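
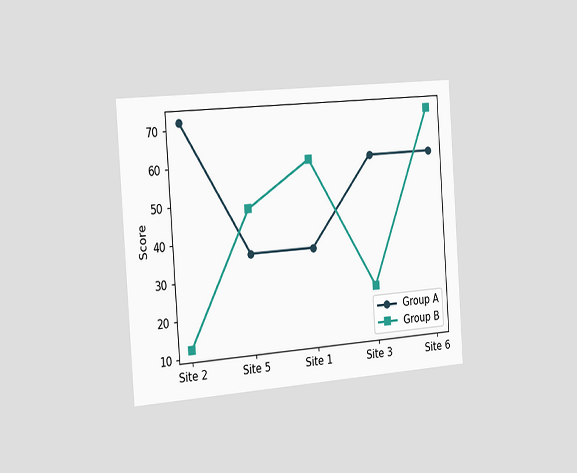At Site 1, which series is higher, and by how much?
Group B, by 24

The chart is tilted about 4° counter-clockwise and viewed slightly from the left. At Site 1, Group B sits above the other line by 24.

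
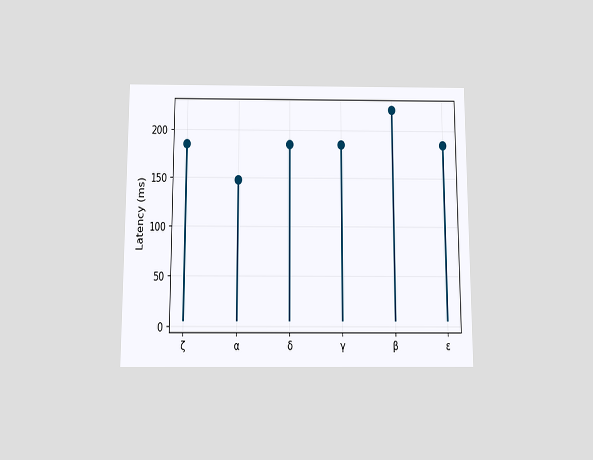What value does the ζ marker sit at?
The chart is viewed slightly from below. The ζ marker sits at 185ms.

185ms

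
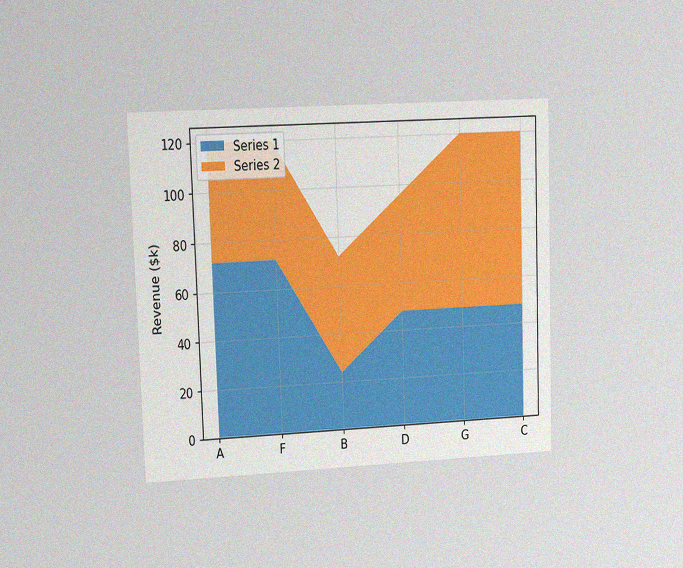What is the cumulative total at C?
The chart is tilted about 2° counter-clockwise and viewed at a slight angle, with some photo noise. The stacked total at C reaches $120k.

$120k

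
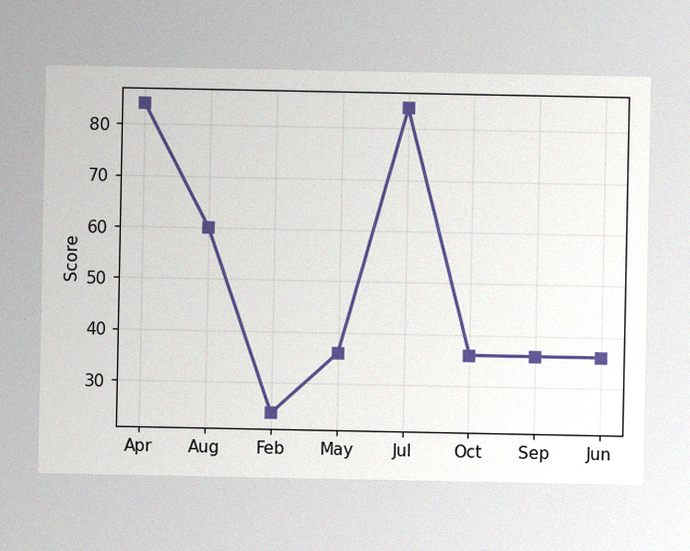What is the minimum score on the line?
24

The image has some photo noise and uneven lighting. The lowest point is at Feb, and reading across to the y-axis gives 24.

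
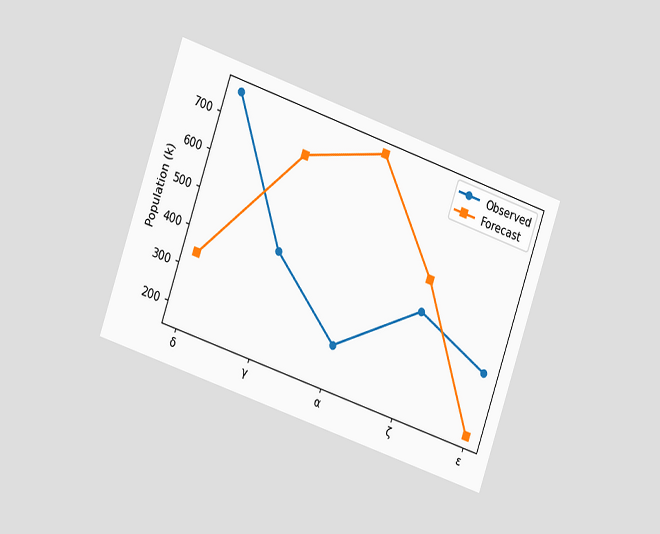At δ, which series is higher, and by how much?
Observed, by 425k

The chart is tilted about 19° clockwise and viewed slightly from the left. At δ, Observed sits above the other line by 425k.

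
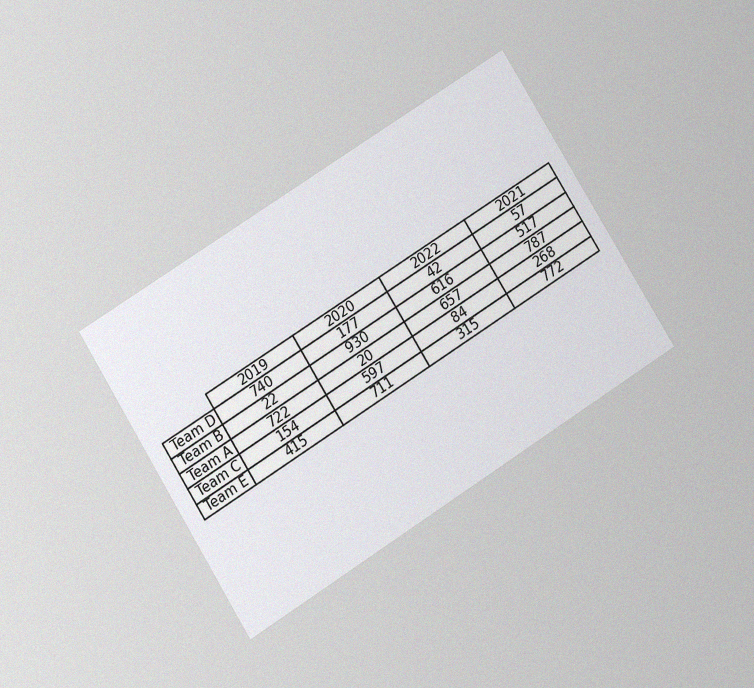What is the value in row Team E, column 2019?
The chart is tilted about 32° counter-clockwise and viewed at a slight angle, with some photo noise. The (Team E, 2019) cell reads 415.

415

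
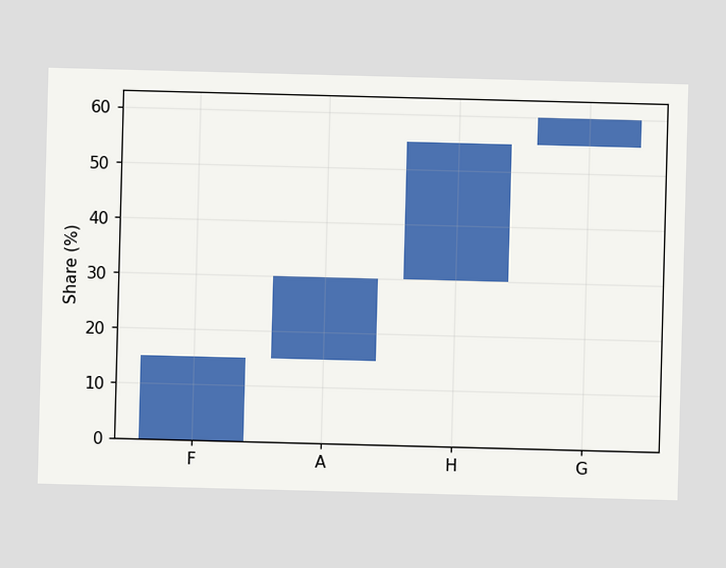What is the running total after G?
60%

After G the running total reaches 60%.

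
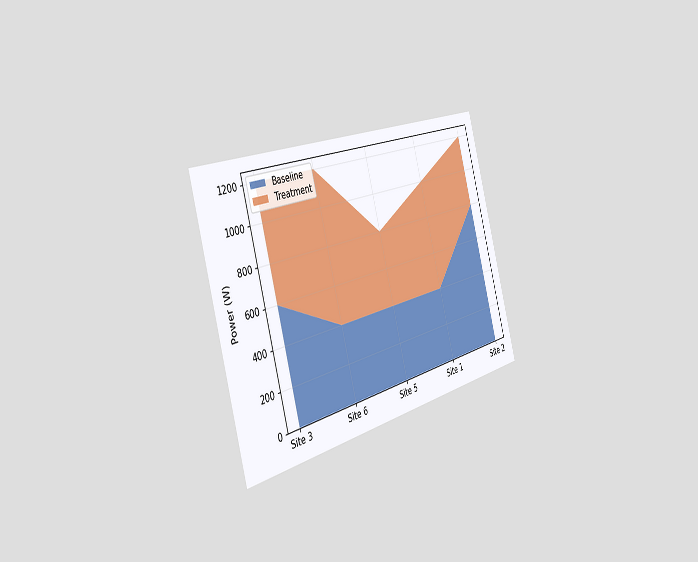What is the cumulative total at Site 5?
The chart is tilted about 16° counter-clockwise and viewed slightly from the left. The stacked total at Site 5 reaches 800W.

800W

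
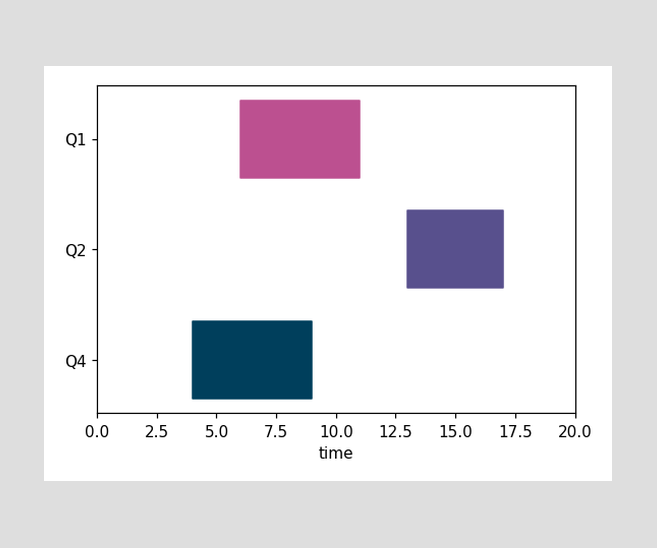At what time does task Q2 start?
13

The Q2 bar begins at t=13.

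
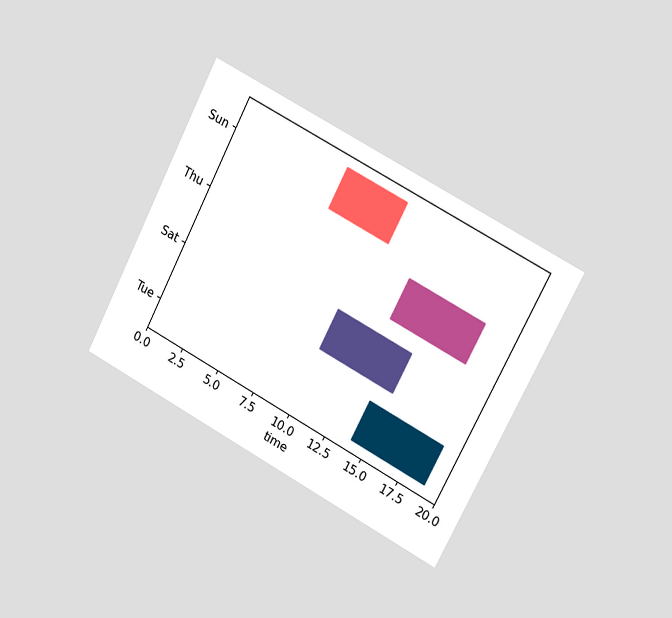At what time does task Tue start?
The chart is tilted about 27° clockwise and viewed slightly from the right. The Tue bar begins at t=14.

14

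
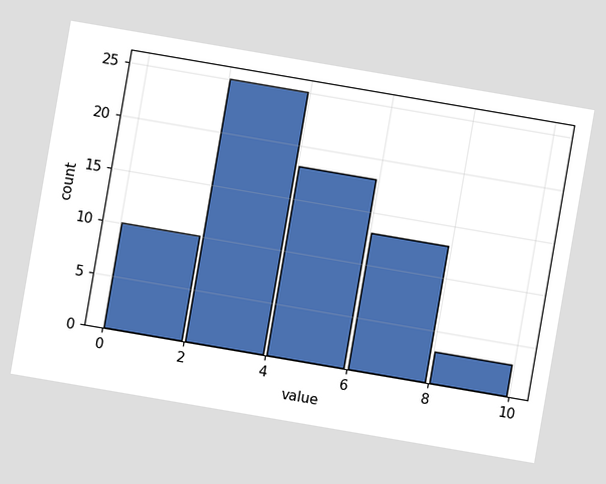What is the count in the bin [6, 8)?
13

The chart is tilted about 10° clockwise. The [6, 8) bin has height 13.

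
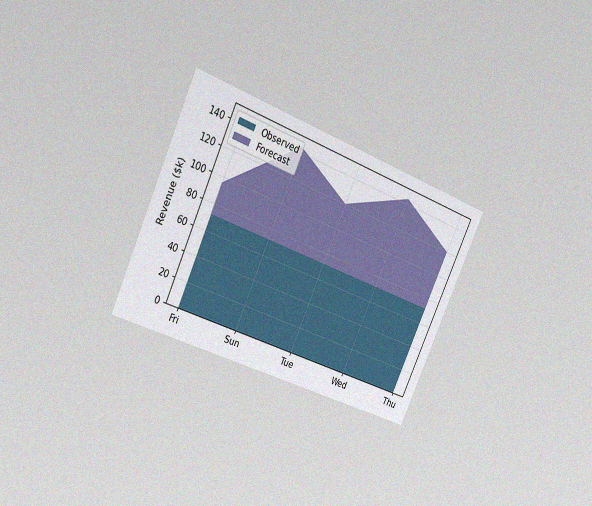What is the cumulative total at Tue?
The chart is tilted about 25° clockwise and viewed slightly from the left, with some photo noise. The stacked total at Tue reaches $120k.

$120k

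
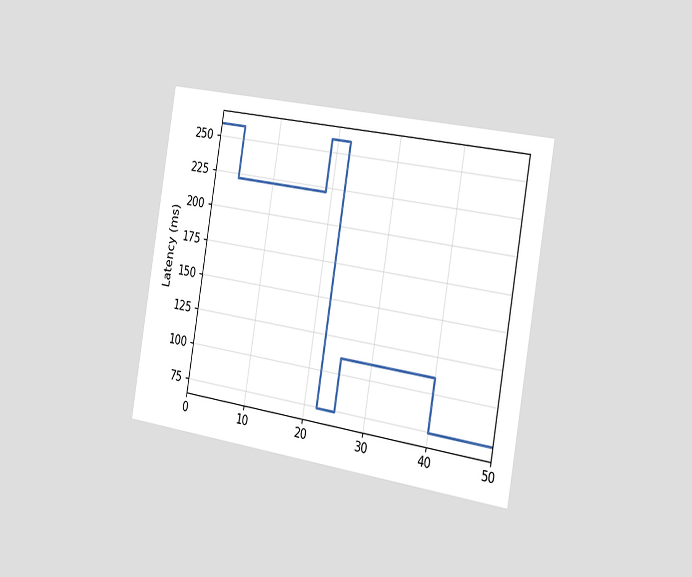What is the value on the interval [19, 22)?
259ms

The chart is tilted about 9° clockwise and viewed slightly from the right. On [19, 22) the step sits at 259ms.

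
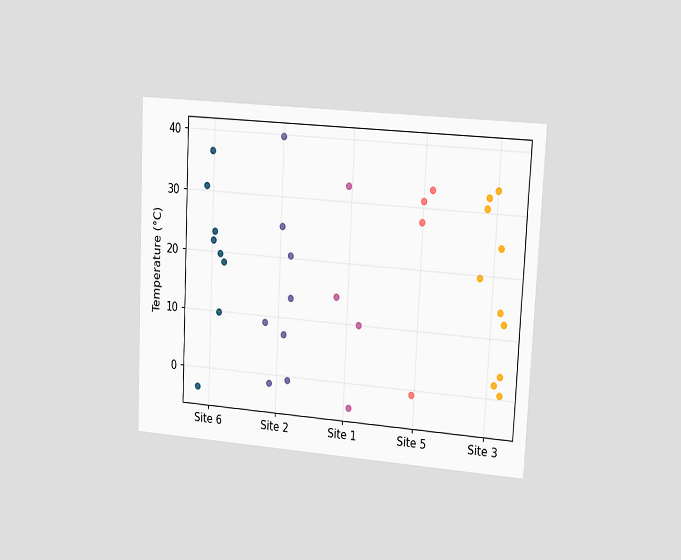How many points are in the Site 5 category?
4

The chart is tilted about 3° clockwise and viewed slightly from the right. Counting the markers in the Site 5 column gives 4.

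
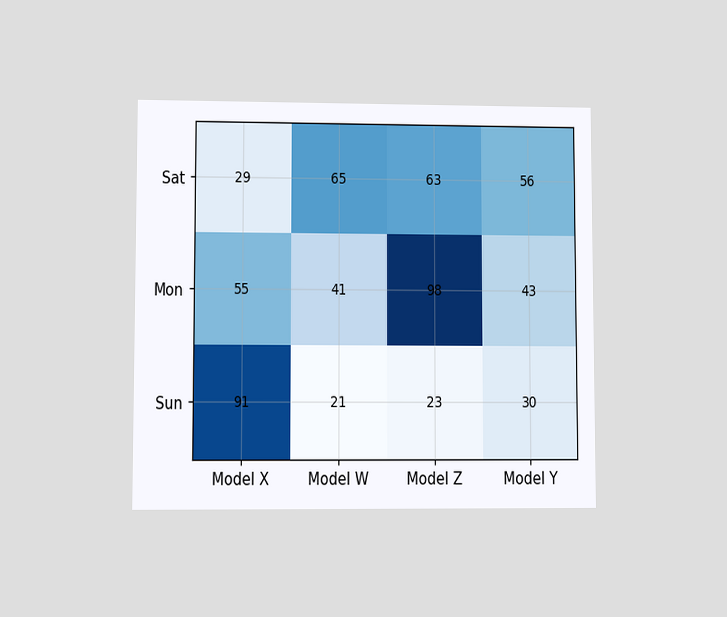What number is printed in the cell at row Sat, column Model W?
The chart is viewed at a slight angle. The (Sat, Model W) cell reads 65.

65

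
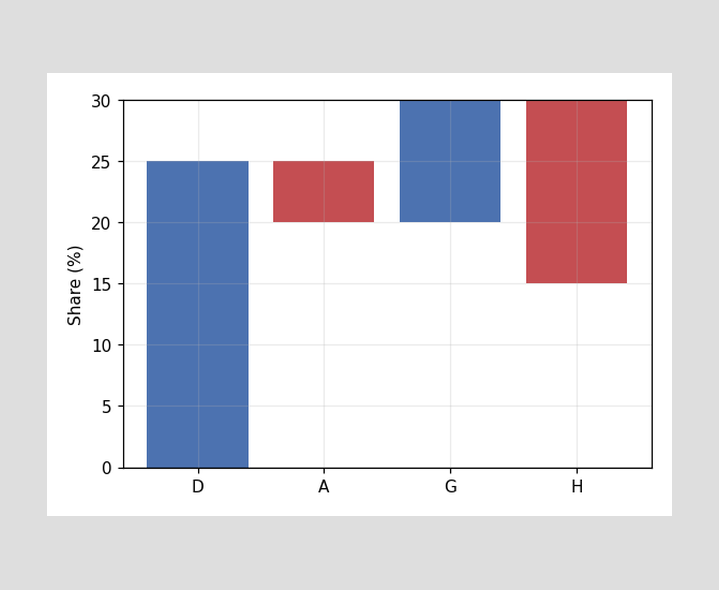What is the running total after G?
30%

After G the running total reaches 30%.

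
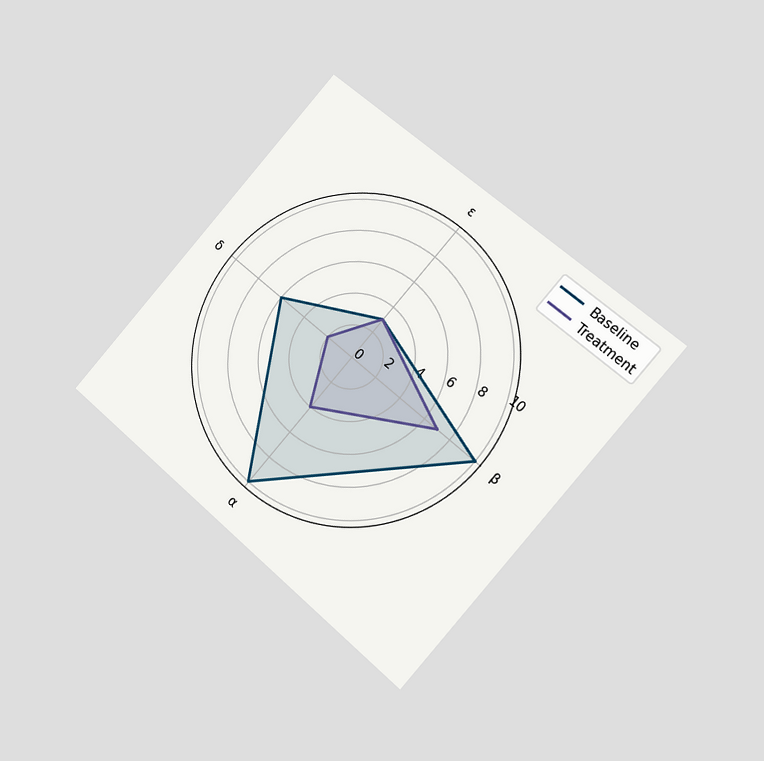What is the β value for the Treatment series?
7

The chart is tilted about 41° clockwise and viewed slightly from the right. On the β axis, Treatment reaches 7.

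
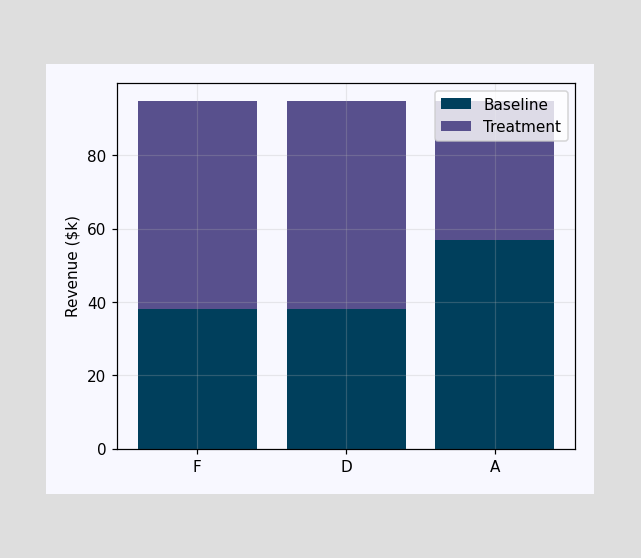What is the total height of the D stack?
The D stack's top reaches $95k on the y-axis.

$95k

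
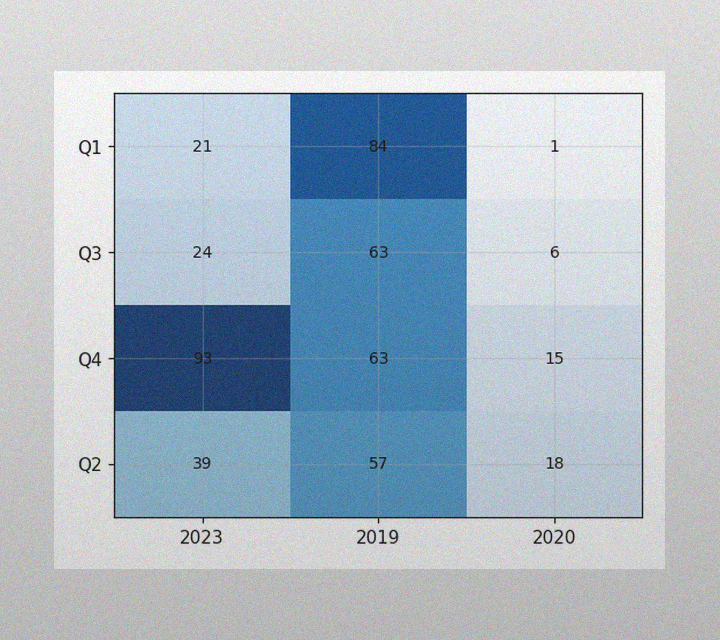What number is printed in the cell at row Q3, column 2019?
63

The image has some photo noise and uneven lighting. The (Q3, 2019) cell reads 63.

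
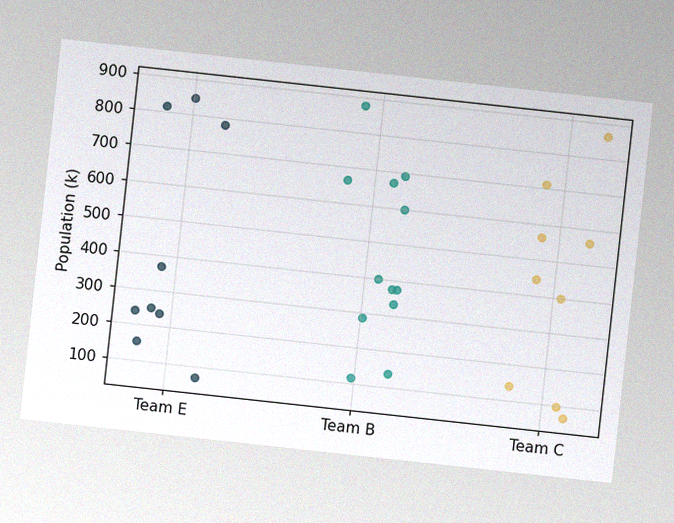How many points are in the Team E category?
9

The chart is tilted about 6° clockwise, with some photo noise. Counting the markers in the Team E column gives 9.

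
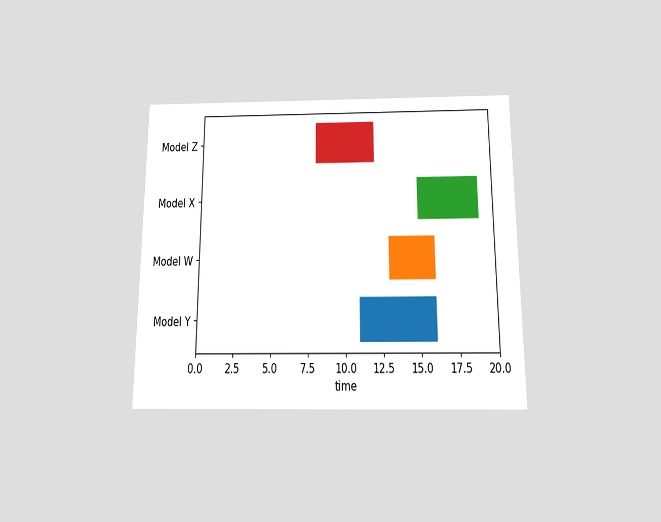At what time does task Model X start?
The chart is viewed slightly from below. The Model X bar begins at t=15.

15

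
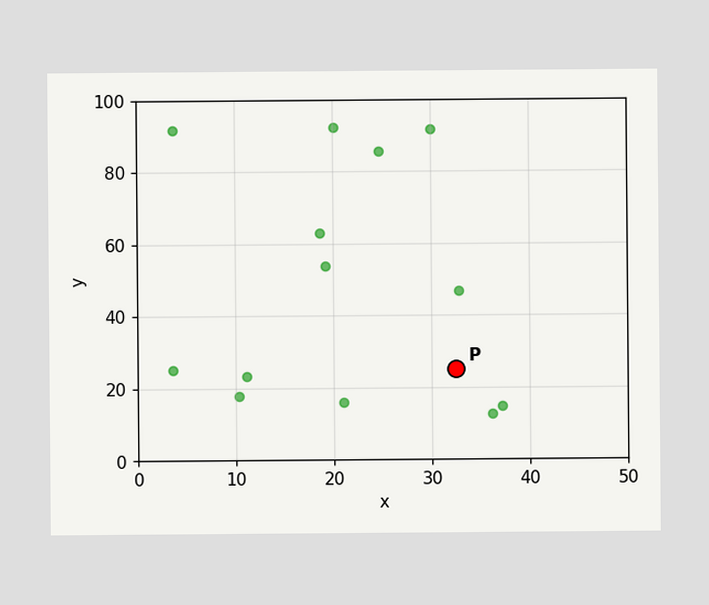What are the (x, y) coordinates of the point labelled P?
Following the gridlines from P to each axis, P sits at (32.5, 25).

(32.5, 25)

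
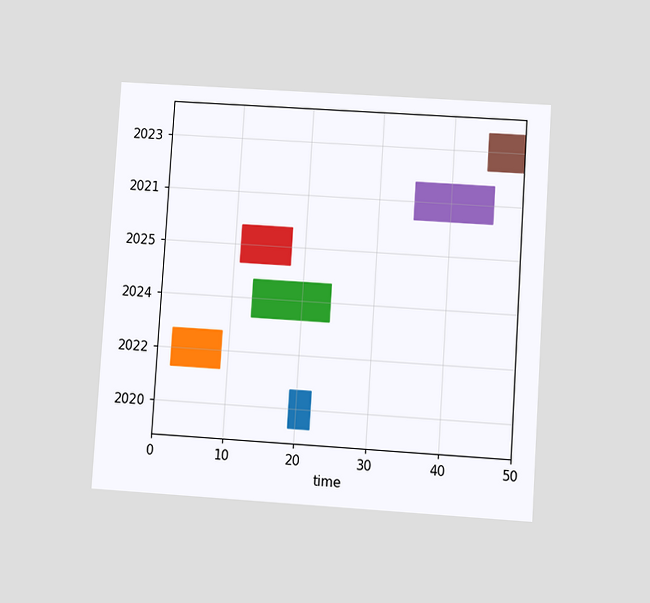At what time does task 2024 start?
13

The chart is tilted about 4° clockwise and viewed at a slight angle. The 2024 bar begins at t=13.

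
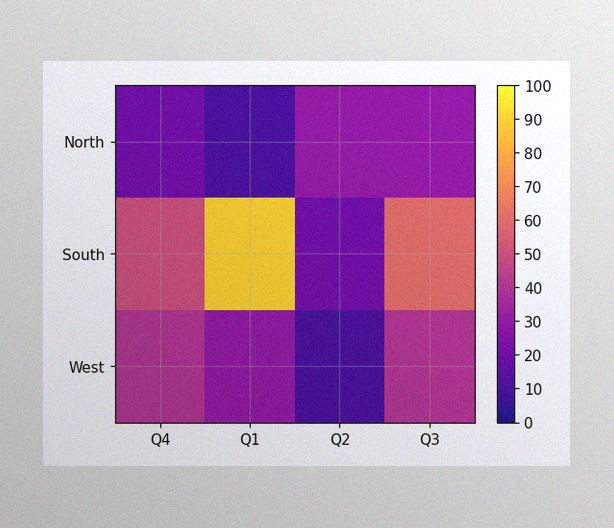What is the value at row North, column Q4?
20

The image has some photo noise and uneven lighting. Matching cell (North, Q4) against the colorbar gives 20.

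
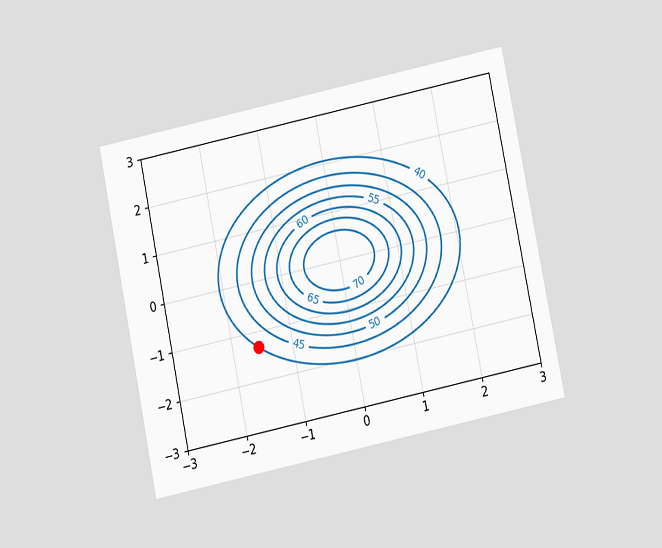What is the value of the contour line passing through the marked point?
The chart is tilted about 12° counter-clockwise and viewed slightly from below. The marked point sits on the contour labelled 40.

40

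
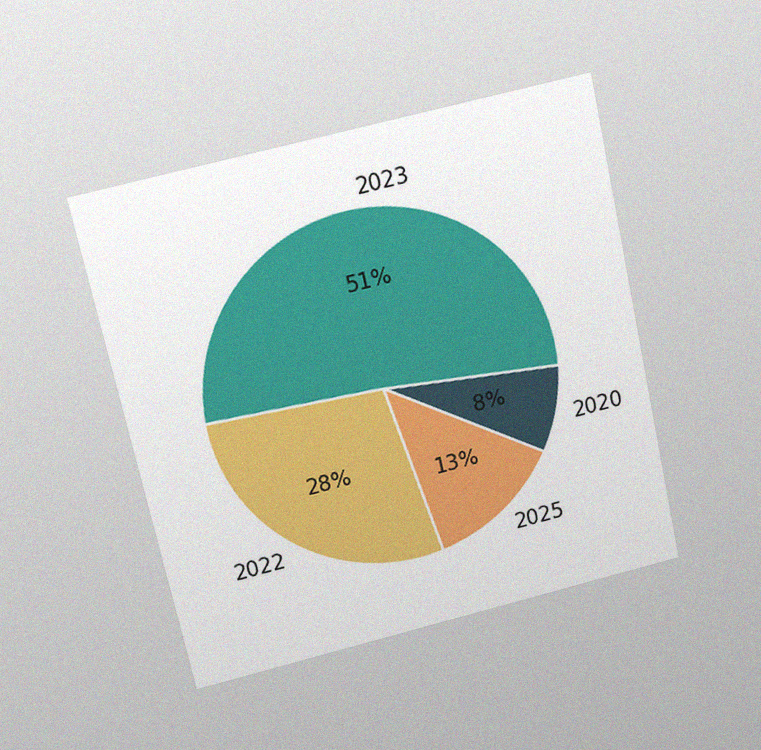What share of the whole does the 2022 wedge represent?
The chart is tilted about 12° counter-clockwise and viewed slightly from above, with some photo noise. The 2022 slice takes up 28% of the pie.

28%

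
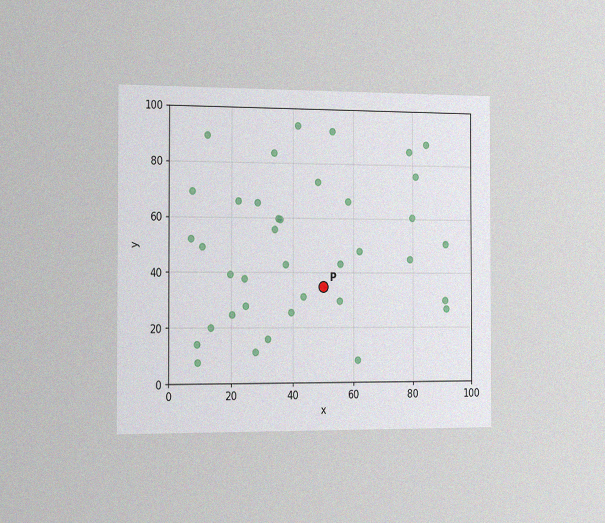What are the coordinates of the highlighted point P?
The chart is viewed slightly from the left, with some photo noise. Following the gridlines from P to each axis, P sits at (50, 35).

(50, 35)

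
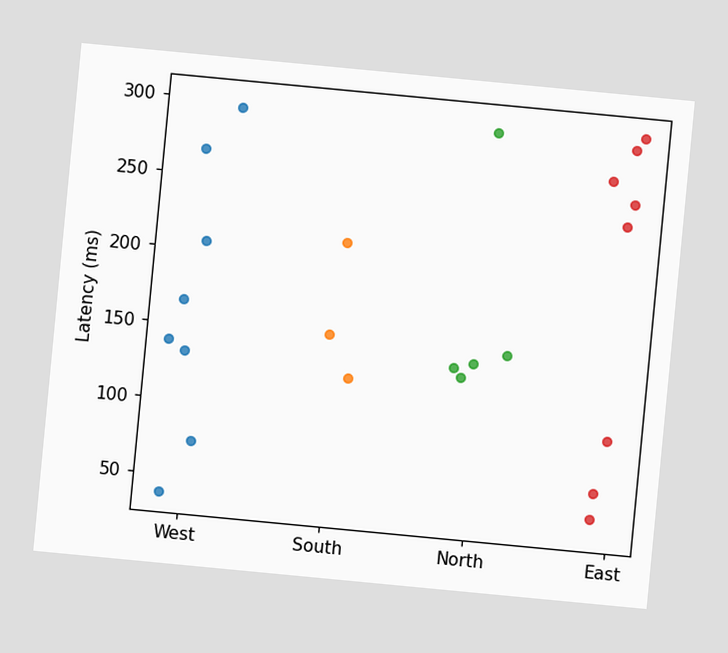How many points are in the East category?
The chart is tilted about 5° clockwise. Counting the markers in the East column gives 8.

8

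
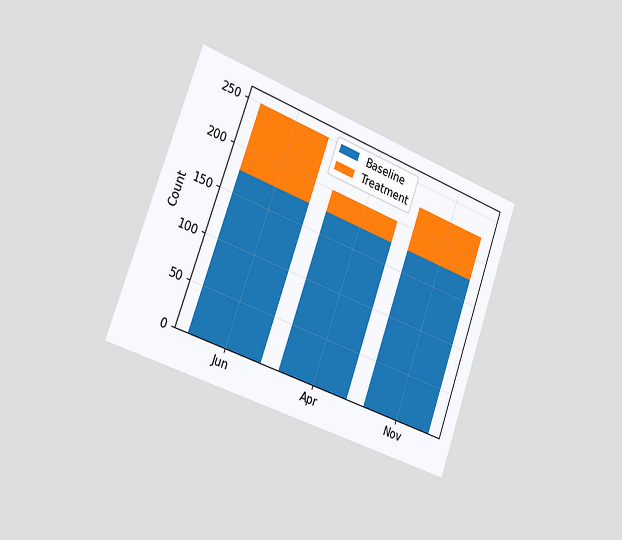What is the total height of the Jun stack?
250

The chart is tilted about 20° clockwise and viewed slightly from the left. The Jun stack's top reaches 250 on the y-axis.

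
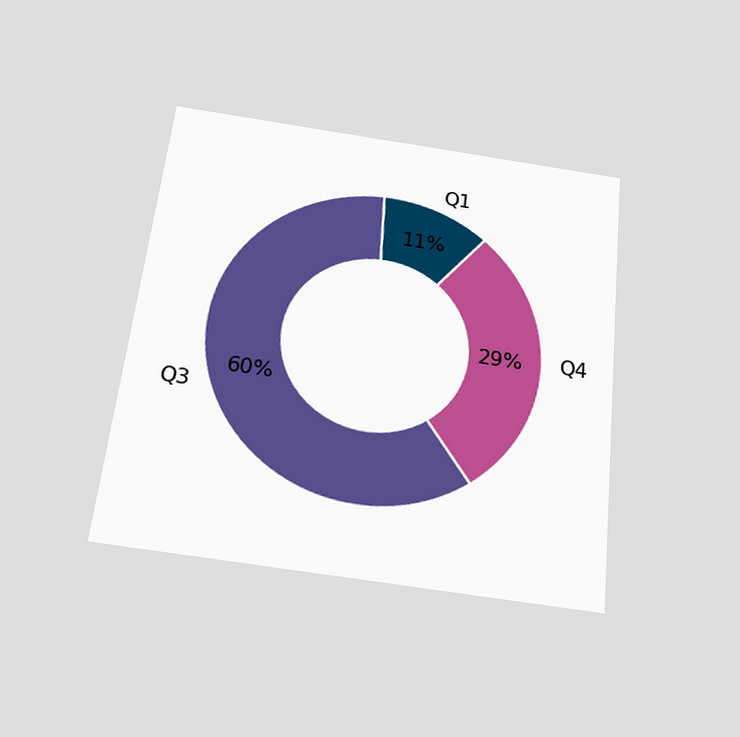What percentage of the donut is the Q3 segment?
60%

The chart is tilted about 6° clockwise and viewed slightly from below. The Q3 segment takes up 60% of the ring.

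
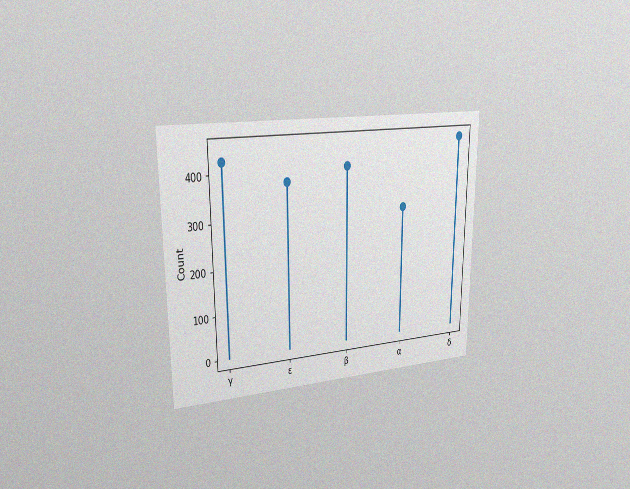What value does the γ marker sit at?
425

The chart is viewed slightly from the left, with some photo noise. The γ marker sits at 425.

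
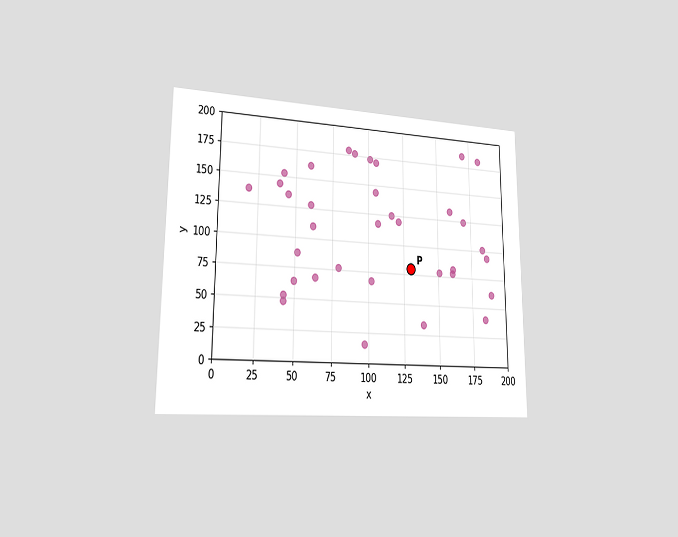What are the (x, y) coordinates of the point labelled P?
(130, 80)

The chart is viewed slightly from the left. Following the gridlines from P to each axis, P sits at (130, 80).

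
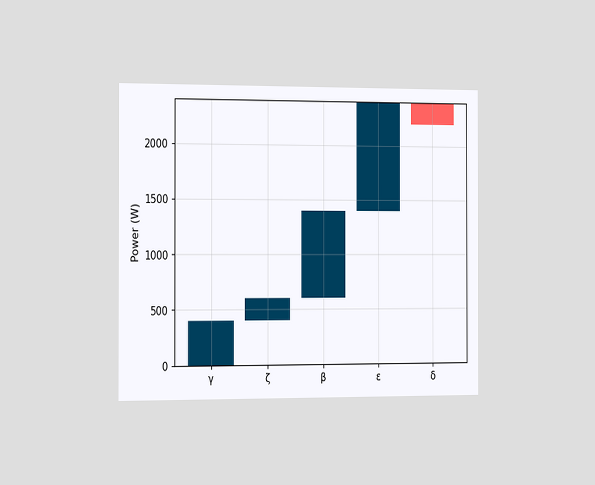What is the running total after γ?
400W

The chart is viewed slightly from the left. After γ the running total reaches 400W.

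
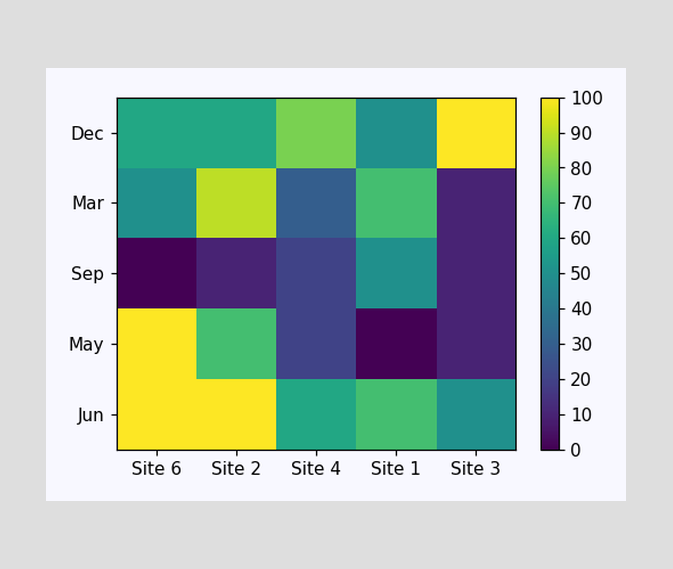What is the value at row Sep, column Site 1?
Matching cell (Sep, Site 1) against the colorbar gives 50.

50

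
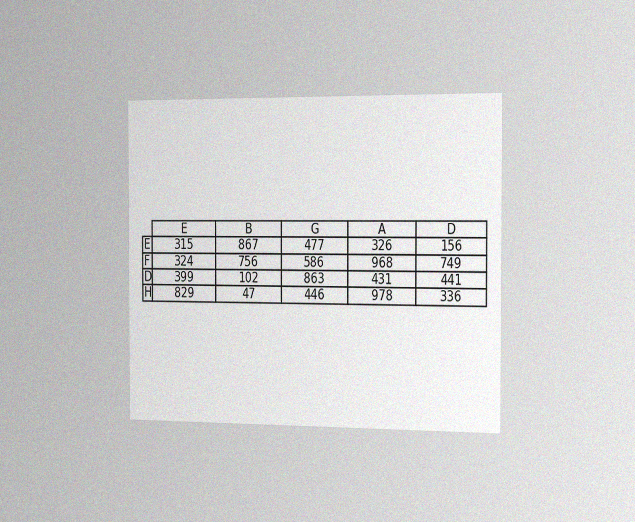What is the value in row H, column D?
The chart is viewed slightly from the right, with some photo noise. The (H, D) cell reads 336.

336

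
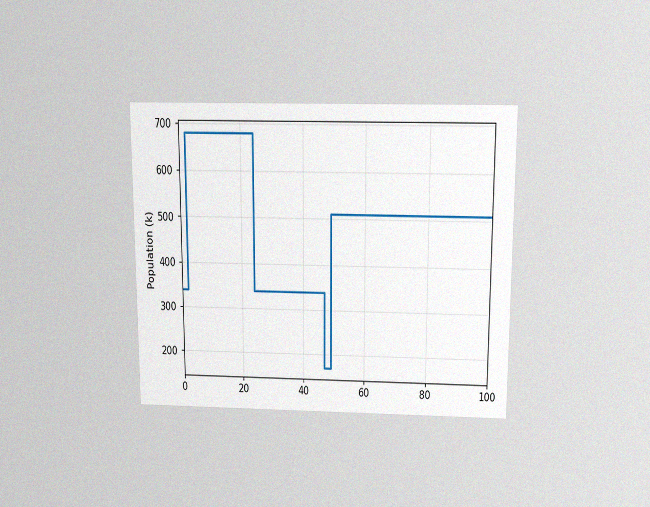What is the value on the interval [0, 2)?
340k

The chart is viewed slightly from above, with some photo noise. On [0, 2) the step sits at 340k.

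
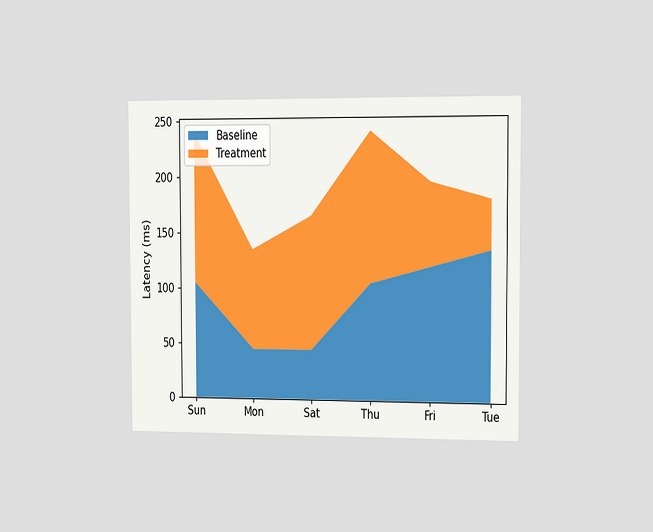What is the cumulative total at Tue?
180ms

The chart is viewed slightly from the right. The stacked total at Tue reaches 180ms.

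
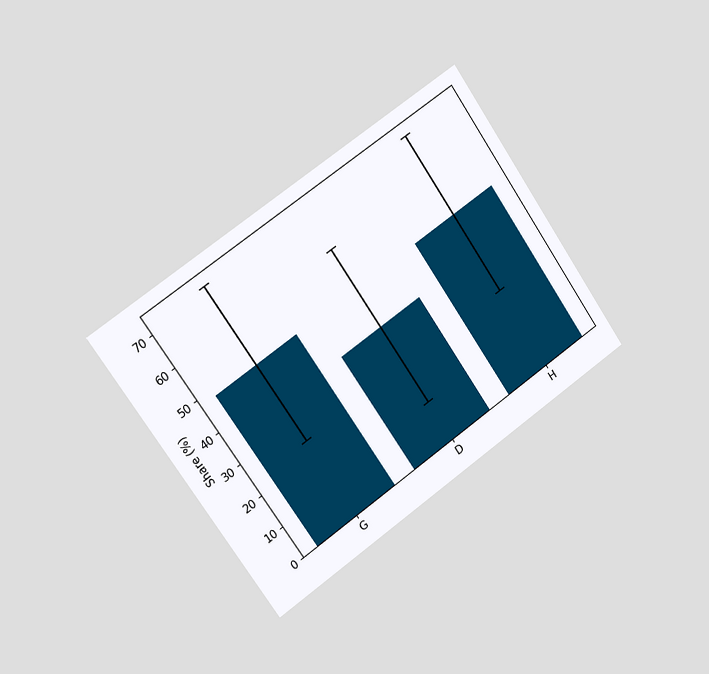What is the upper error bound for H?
The chart is tilted about 34° counter-clockwise and viewed slightly from the left. The H bar's upper whisker reaches 72%.

72%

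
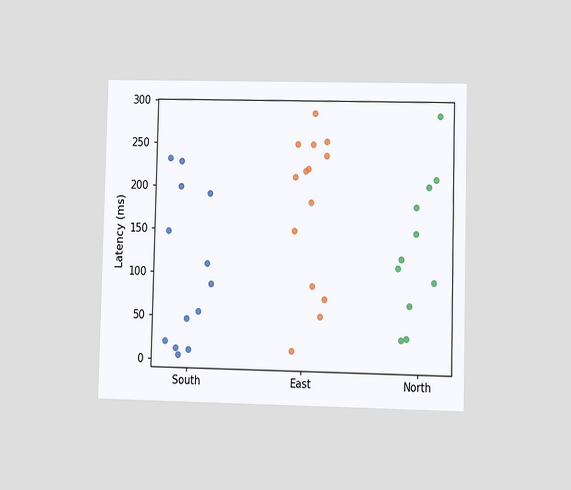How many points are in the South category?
The chart is viewed at a slight angle. Counting the markers in the South column gives 13.

13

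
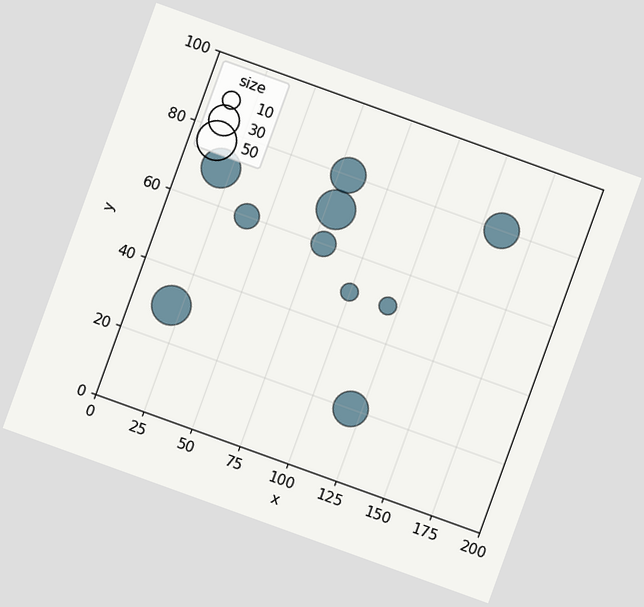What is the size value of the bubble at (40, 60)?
20

The chart is tilted about 20° clockwise. Matching the bubble at (40, 60) against the size legend gives 20.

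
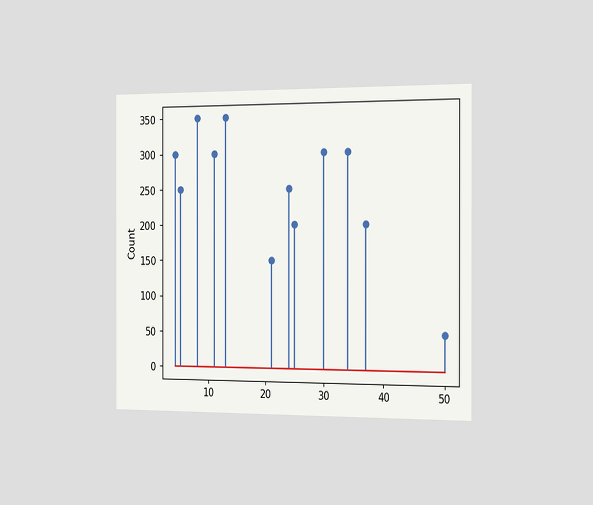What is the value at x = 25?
The chart is viewed slightly from the right. The stem at x=25 reaches 200.

200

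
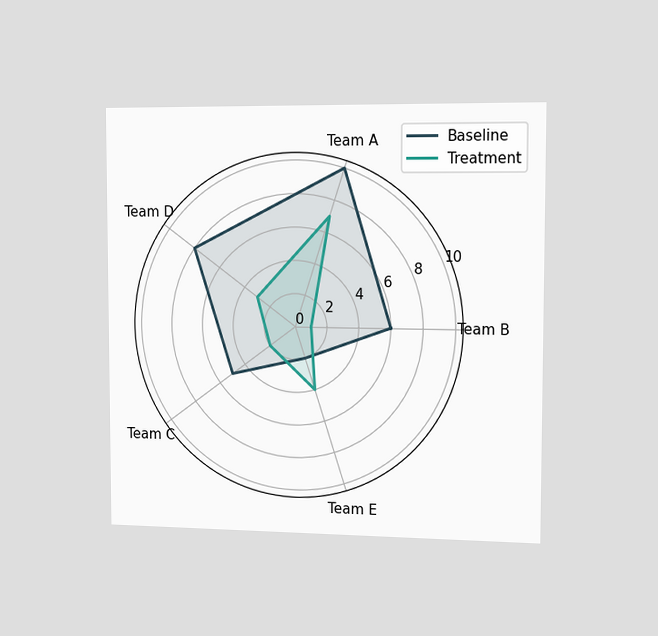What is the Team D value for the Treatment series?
The chart is viewed slightly from the right. On the Team D axis, Treatment reaches 3.

3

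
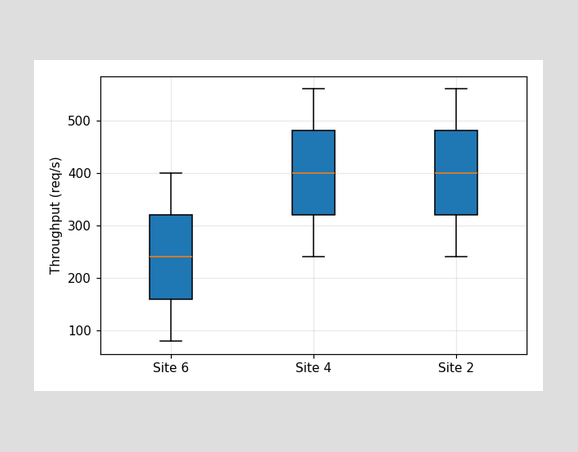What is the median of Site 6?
240req/s

The median line in the Site 6 box sits at 240req/s.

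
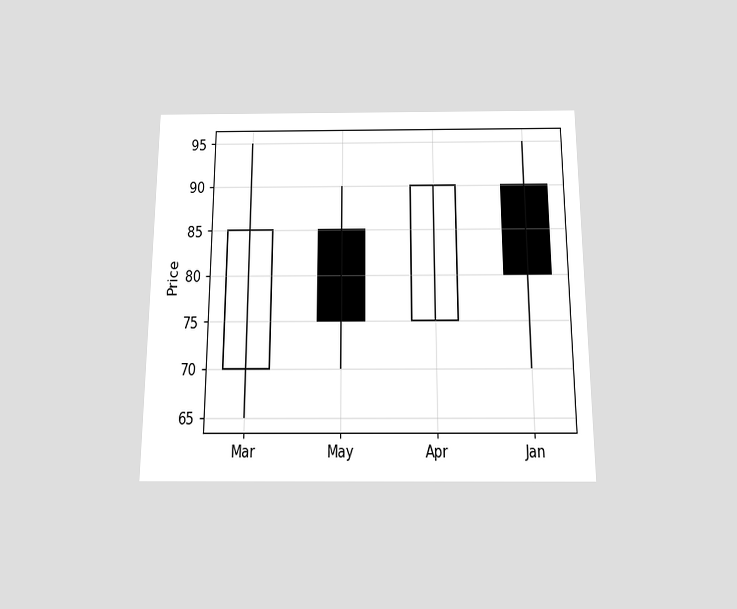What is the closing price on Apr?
The chart is viewed slightly from below. The Apr candle closes at 90.

90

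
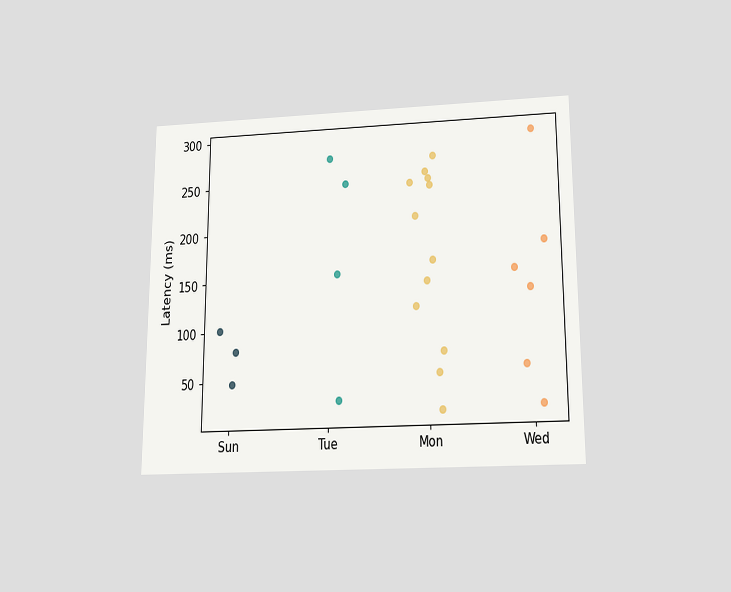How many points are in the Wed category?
6

The chart is viewed slightly from below. Counting the markers in the Wed column gives 6.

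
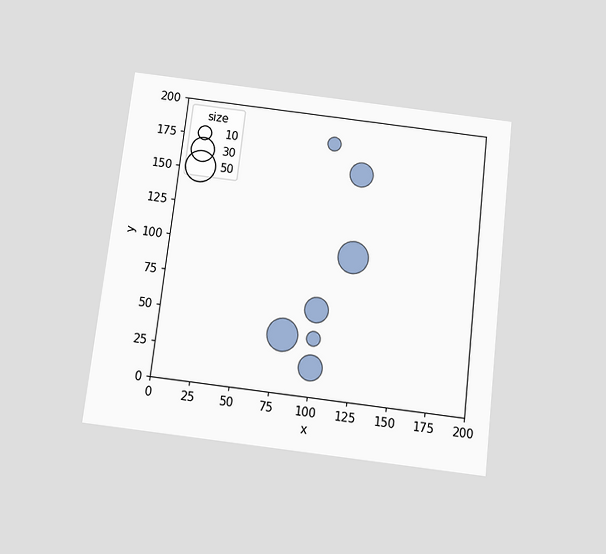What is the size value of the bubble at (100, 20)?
30

The chart is tilted about 7° clockwise and viewed slightly from below. Matching the bubble at (100, 20) against the size legend gives 30.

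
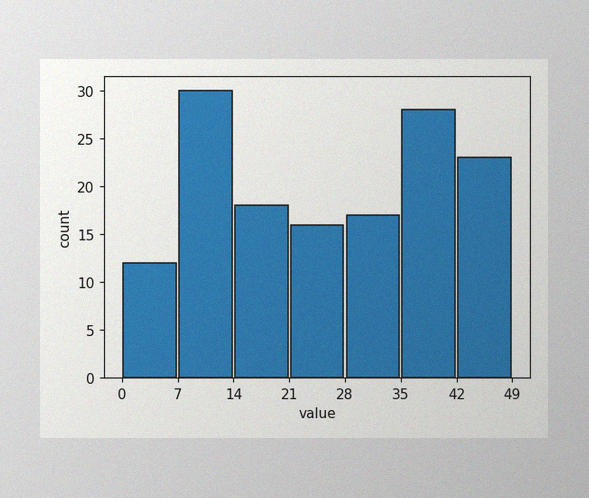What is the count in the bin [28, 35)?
17

The image has some photo noise and uneven lighting. The [28, 35) bin has height 17.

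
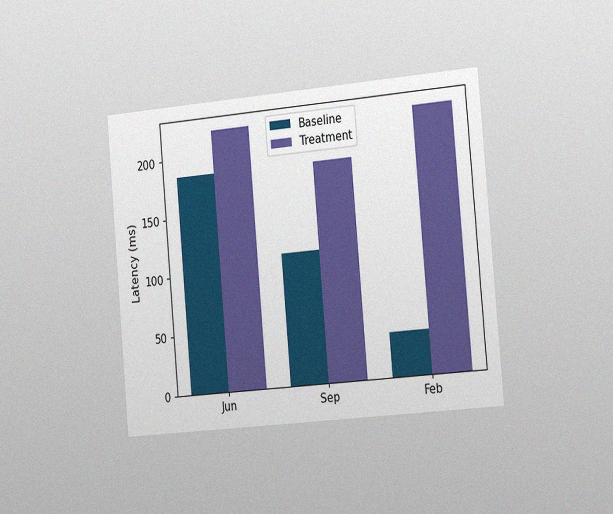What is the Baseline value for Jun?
The chart is tilted about 5° counter-clockwise and viewed slightly from the right, with some photo noise. The Baseline bar at Jun reaches 185ms on the y-axis.

185ms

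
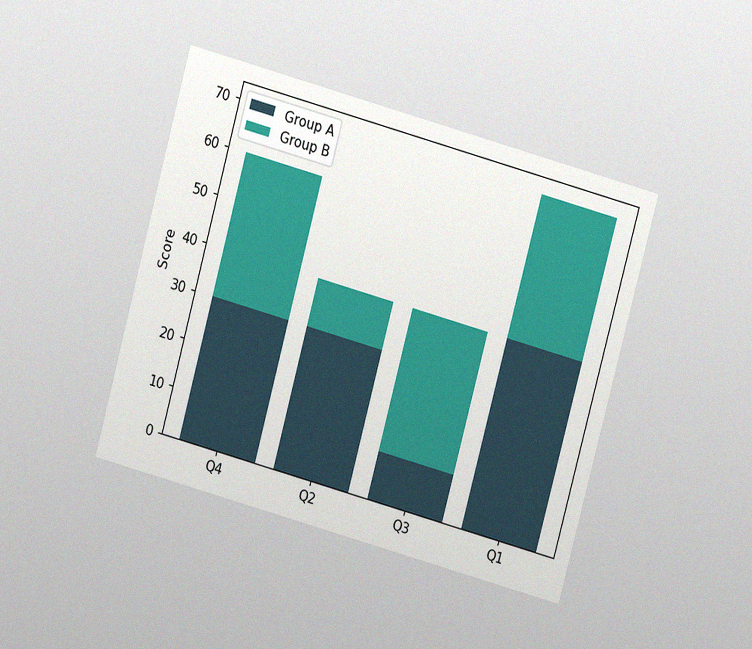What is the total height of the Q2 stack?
40

The chart is tilted about 15° clockwise and viewed at a slight angle, with some photo noise. The Q2 stack's top reaches 40 on the y-axis.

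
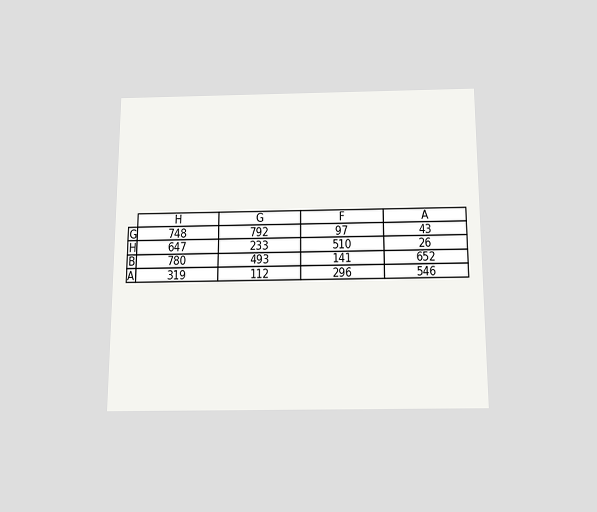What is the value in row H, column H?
647

The chart is viewed slightly from below. The (H, H) cell reads 647.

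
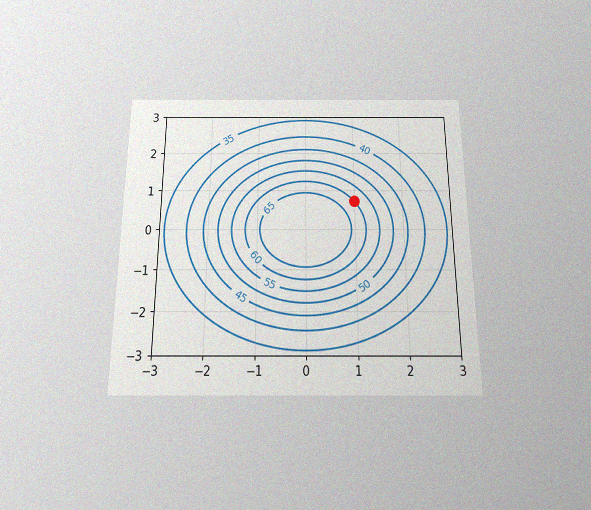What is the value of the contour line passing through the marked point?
60

The chart is viewed slightly from below, with some photo noise. The marked point sits on the contour labelled 60.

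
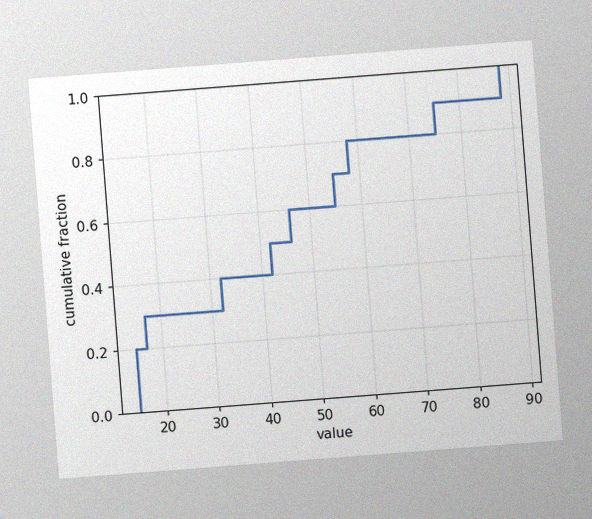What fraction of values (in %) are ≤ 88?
The chart is tilted about 4° counter-clockwise, with some photo noise. At x=88 the ECDF step is at 100%.

100%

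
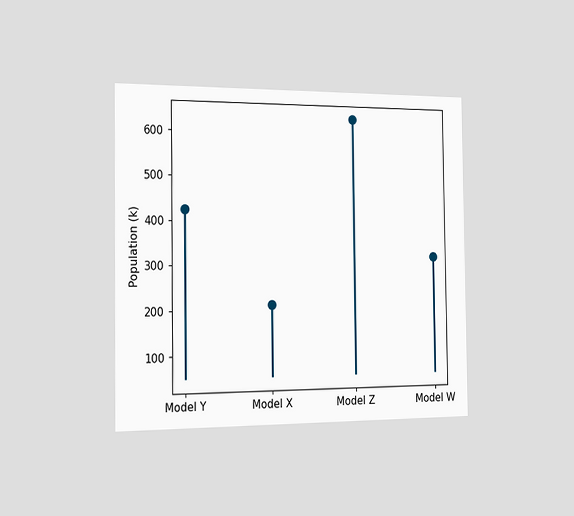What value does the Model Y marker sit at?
The chart is viewed slightly from the left. The Model Y marker sits at 424k.

424k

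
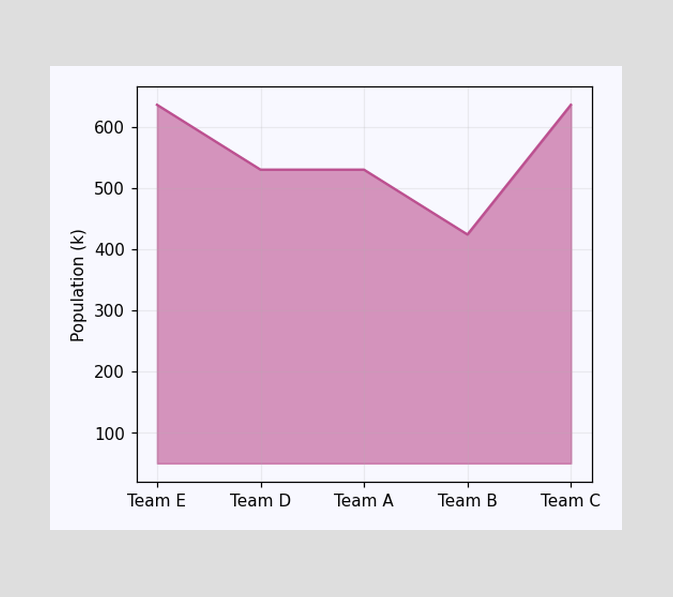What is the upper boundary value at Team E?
At Team E the upper boundary is at 636k.

636k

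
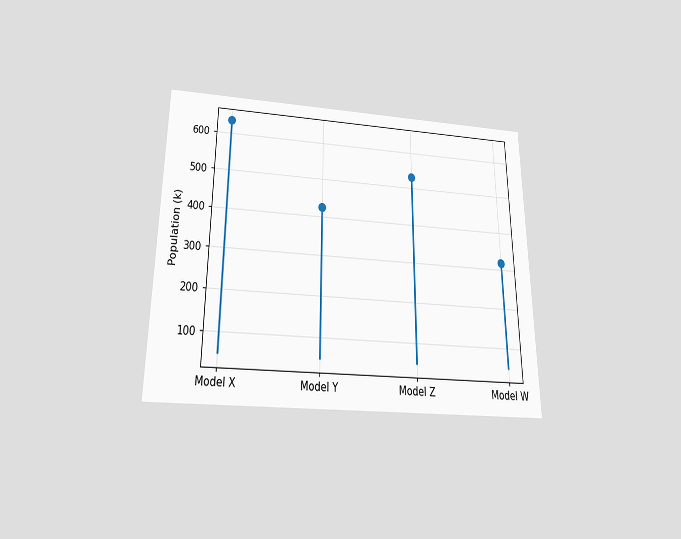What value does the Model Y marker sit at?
424k

The chart is viewed slightly from below. The Model Y marker sits at 424k.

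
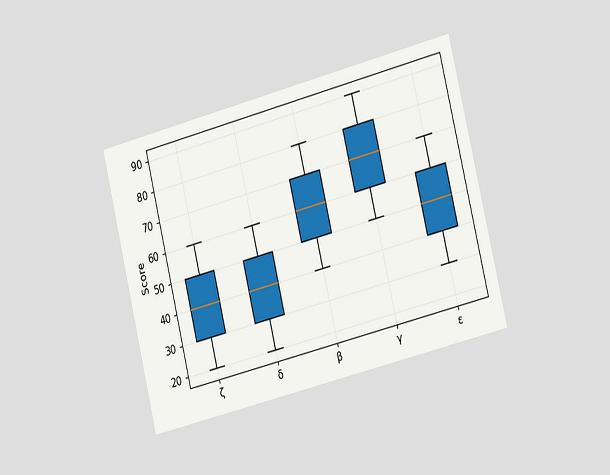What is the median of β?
60

The chart is tilted about 14° counter-clockwise and viewed slightly from the right. The median line in the β box sits at 60.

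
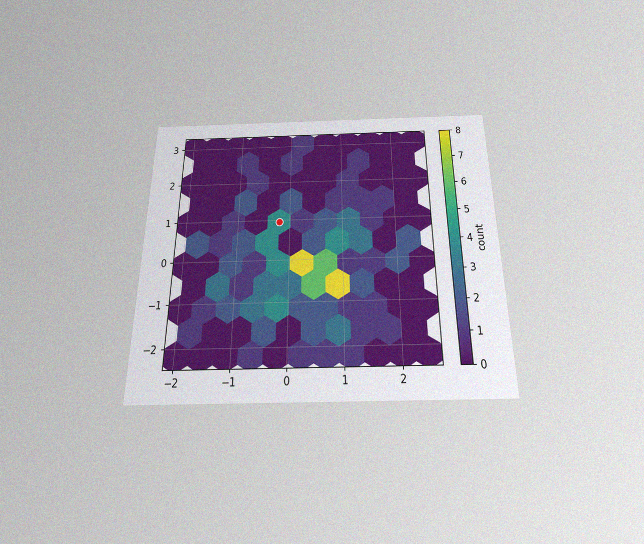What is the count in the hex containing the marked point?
The chart is viewed slightly from below, with some photo noise. The marked hex reads 4 on the colorbar.

4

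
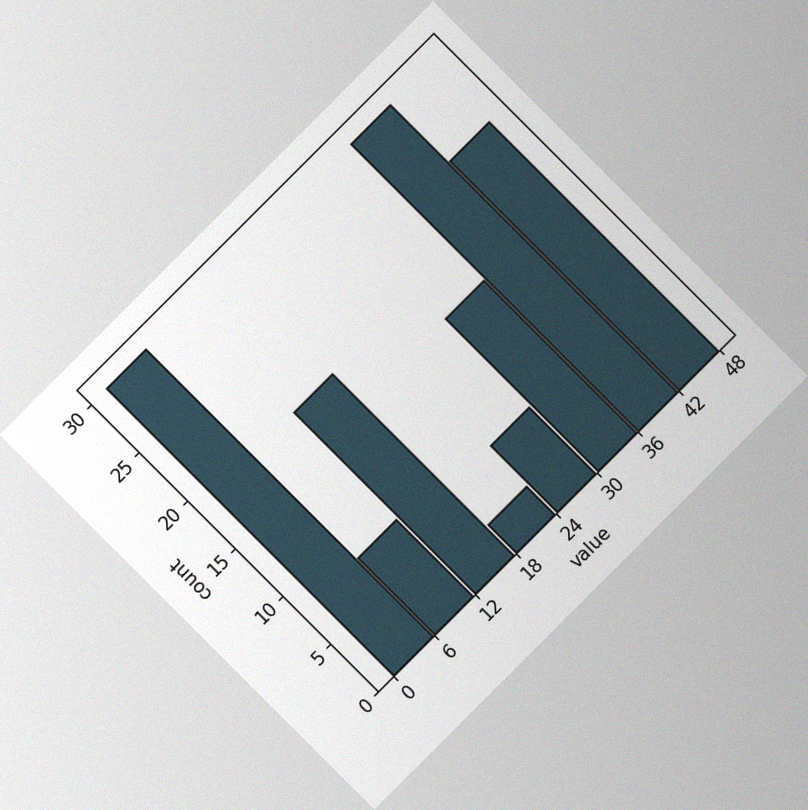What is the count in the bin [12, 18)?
The chart is tilted about 45° counter-clockwise, with some photo noise. The [12, 18) bin has height 19.

19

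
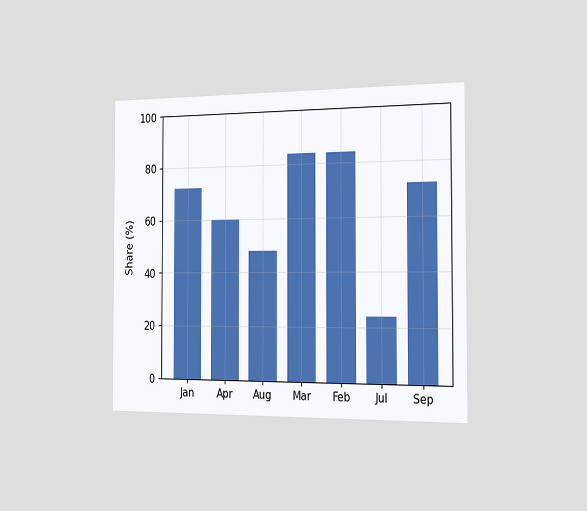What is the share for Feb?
84%

The chart is viewed slightly from the right. Reading along the chart's y-axis, the Feb bar reaches 84%.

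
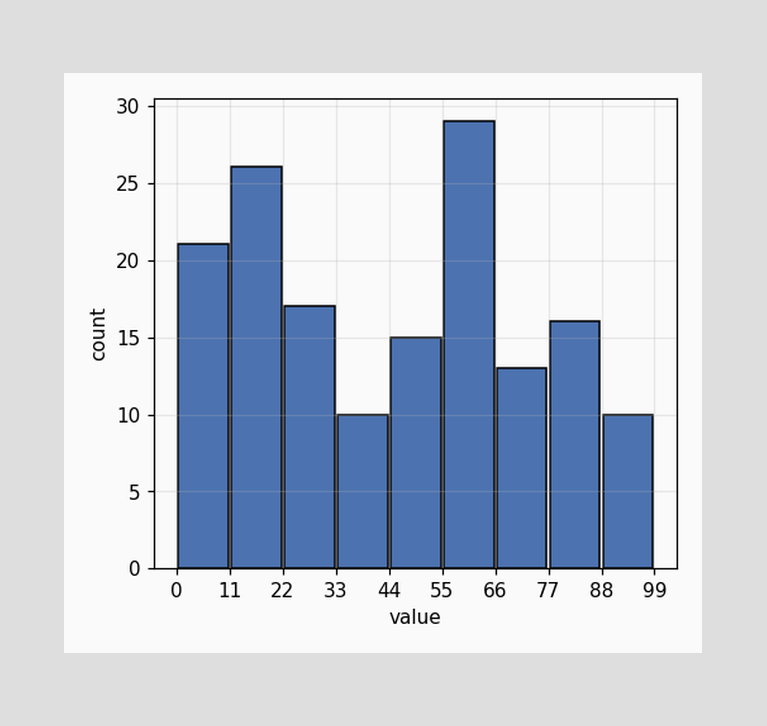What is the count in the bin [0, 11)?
The [0, 11) bin has height 21.

21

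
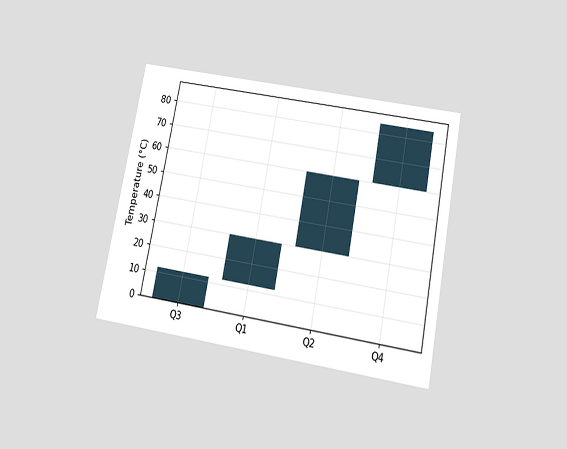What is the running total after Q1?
30°C

The chart is tilted about 11° clockwise and viewed slightly from below. After Q1 the running total reaches 30°C.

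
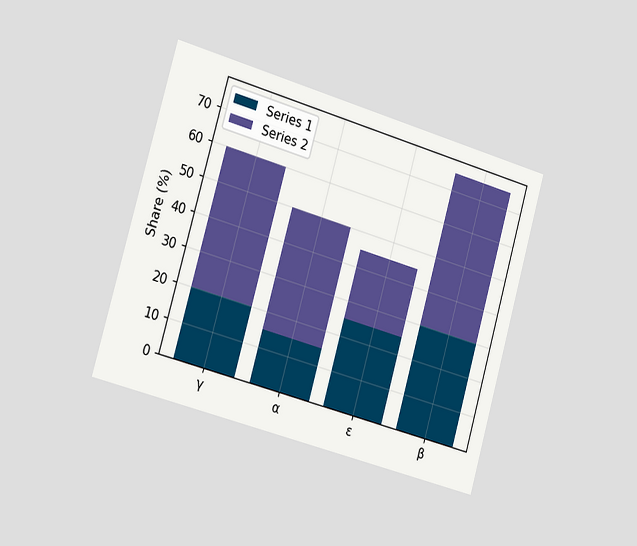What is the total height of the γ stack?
The chart is tilted about 16° clockwise and viewed slightly from the left. The γ stack's top reaches 60% on the y-axis.

60%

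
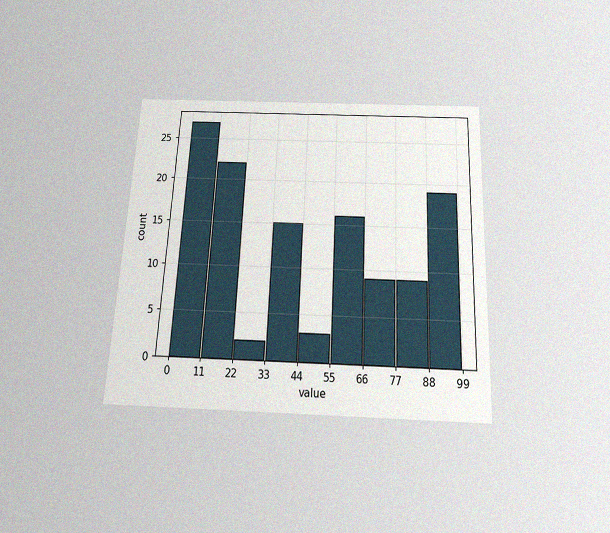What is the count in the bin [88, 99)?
19

The chart is tilted about 3° clockwise and viewed slightly from below, with some photo noise. The [88, 99) bin has height 19.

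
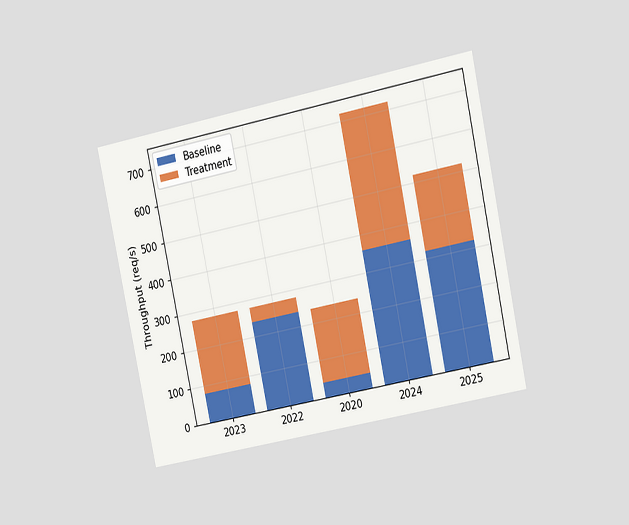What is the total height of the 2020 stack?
The chart is tilted about 12° counter-clockwise and viewed slightly from the right. The 2020 stack's top reaches 240req/s on the y-axis.

240req/s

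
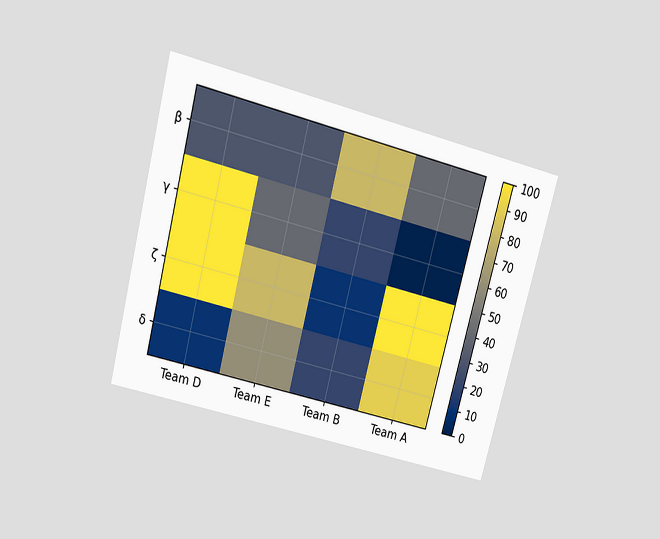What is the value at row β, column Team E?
30

The chart is tilted about 15° clockwise and viewed slightly from above. Matching cell (β, Team E) against the colorbar gives 30.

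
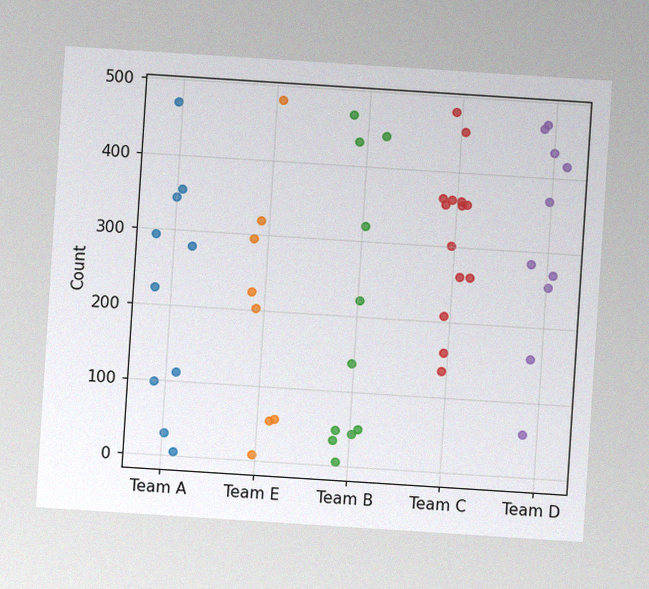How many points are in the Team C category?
The chart is tilted about 4° clockwise, with some photo noise. Counting the markers in the Team C column gives 14.

14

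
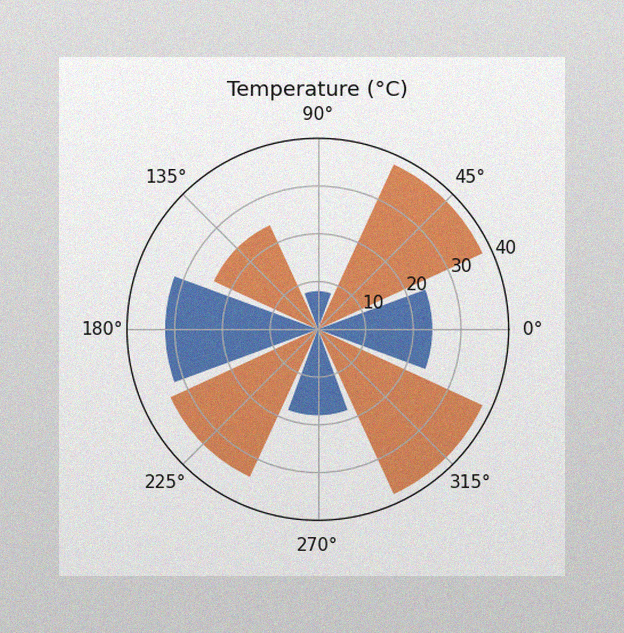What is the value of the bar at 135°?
24°C

The image has some photo noise and uneven lighting. The bar at 135° reaches 24°C on the radial axis.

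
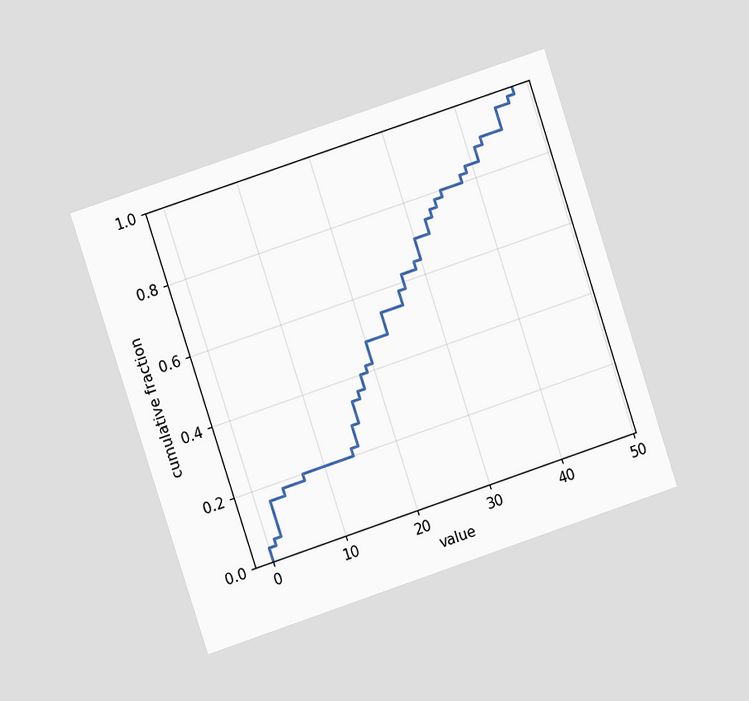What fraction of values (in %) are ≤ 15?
The chart is tilted about 18° counter-clockwise and viewed at a slight angle. At x=15 the ECDF step is at 28%.

28%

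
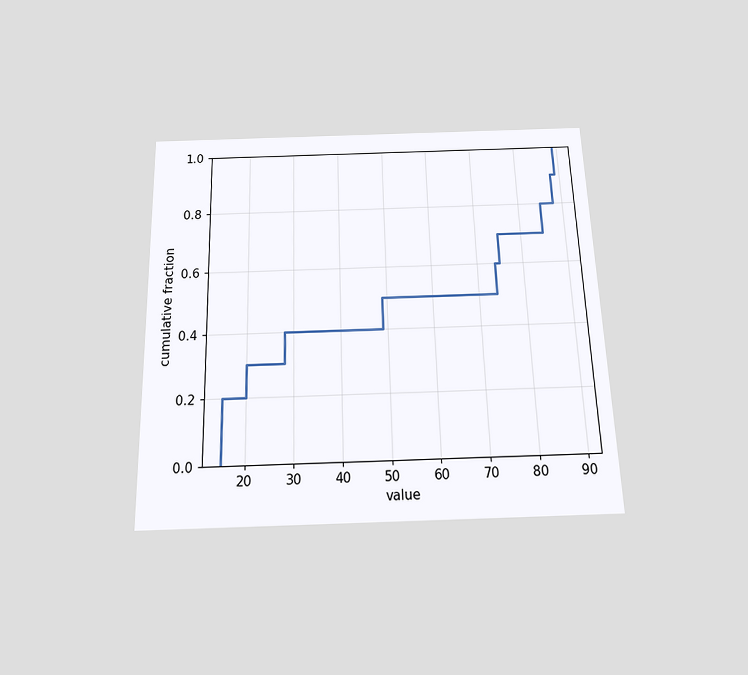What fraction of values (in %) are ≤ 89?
100%

The chart is viewed slightly from below. At x=89 the ECDF step is at 100%.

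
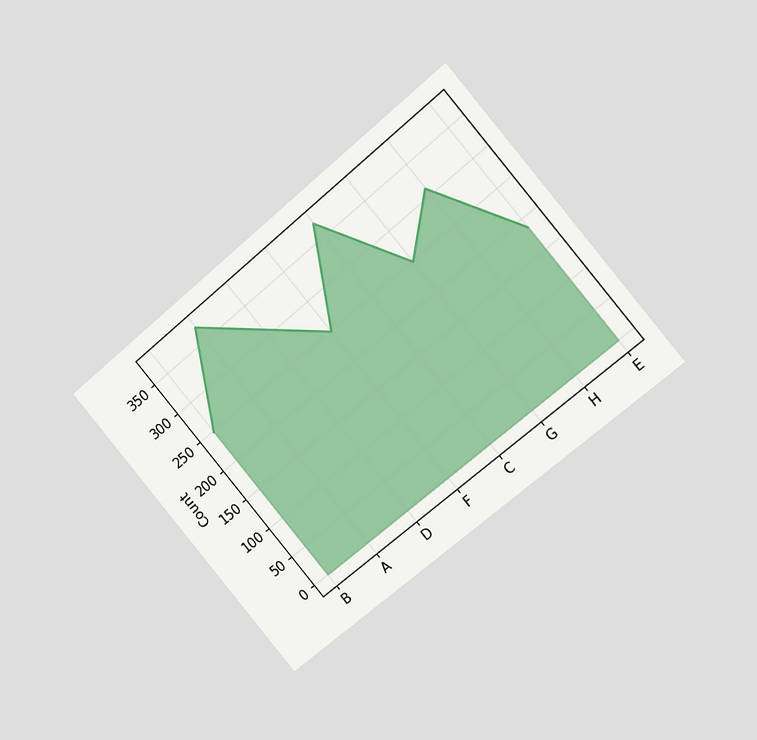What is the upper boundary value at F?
248

The chart is tilted about 40° counter-clockwise and viewed at a slight angle. At F the upper boundary is at 248.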